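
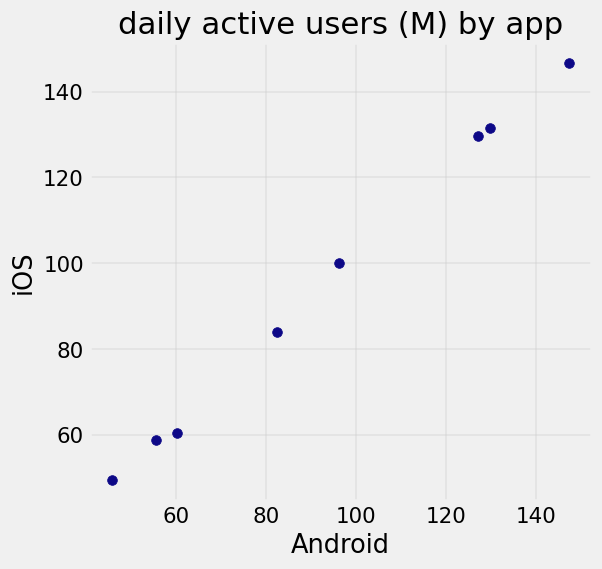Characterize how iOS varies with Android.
positive, strong

Points are positively correlated; strong (|r| ≈ 1.0).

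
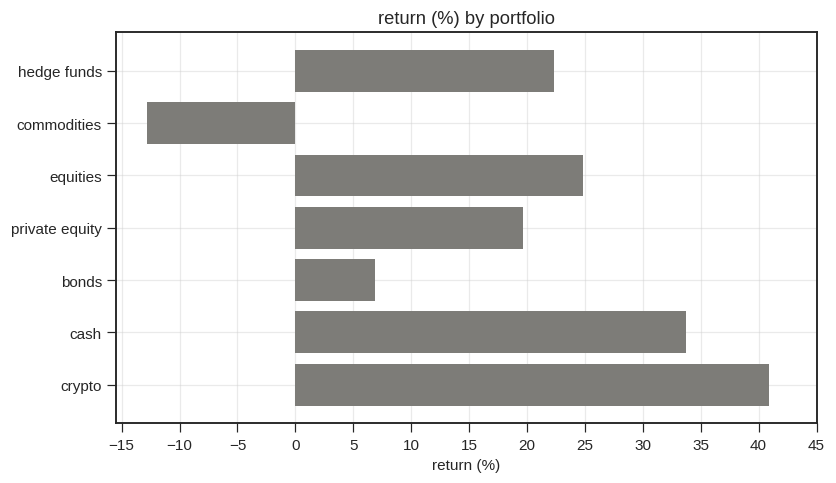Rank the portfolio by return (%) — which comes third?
equities

Top 4: crypto ≈ 40, cash ≈ 35, equities ≈ 25, hedge funds ≈ 20.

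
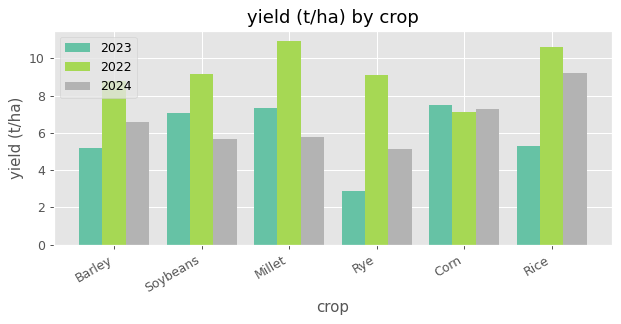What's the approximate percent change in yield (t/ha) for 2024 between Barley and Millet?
Barley ≈ 7, Millet ≈ 6; (6 − 7) / 7 ≈ -14.3%.

≈ -14.3%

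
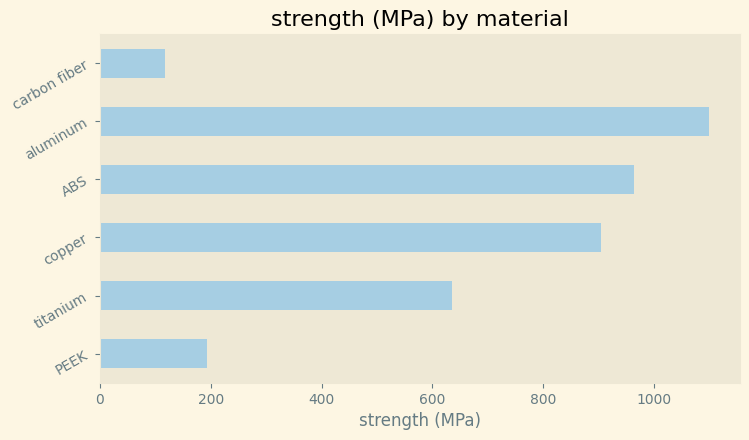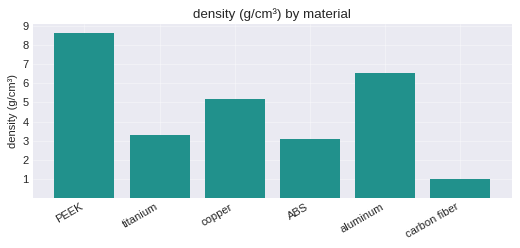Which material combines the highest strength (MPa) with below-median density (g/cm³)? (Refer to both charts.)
Chart 2 median density (g/cm³) ≈ 4; below-median materials: titanium, ABS, carbon fiber. Among those, ABS has the highest strength (MPa) (≈ 1000).

ABS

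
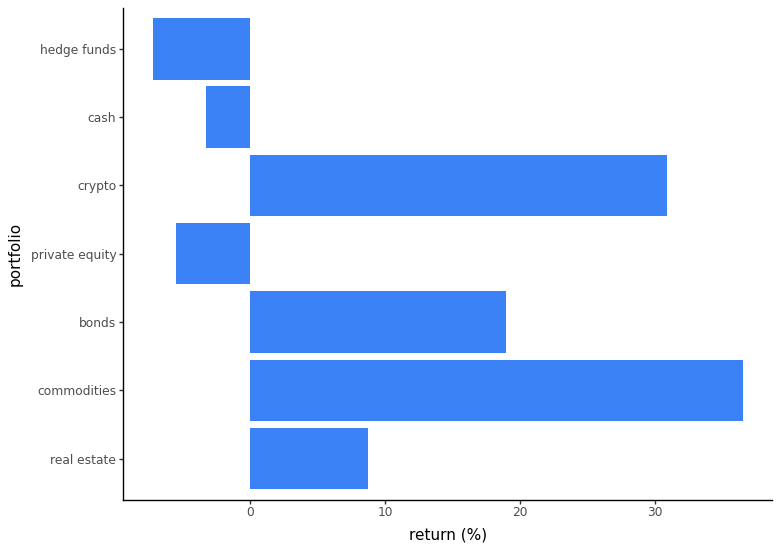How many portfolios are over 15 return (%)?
3

Above 15: commodities, bonds, crypto.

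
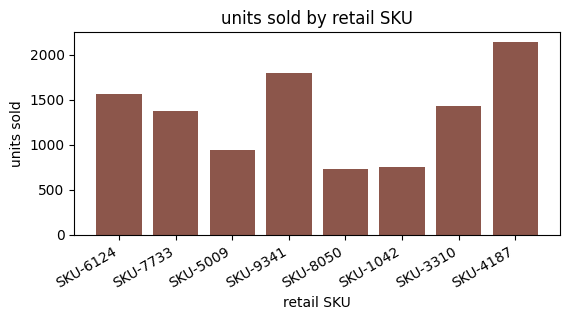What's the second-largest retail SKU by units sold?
SKU-9341

Top 3: SKU-4187 ≈ 2200, SKU-9341 ≈ 1800, SKU-6124 ≈ 1600.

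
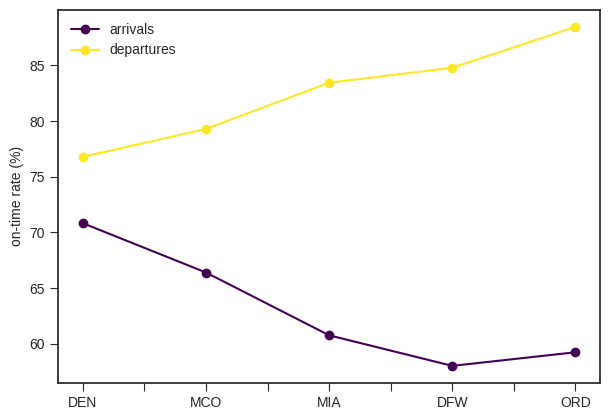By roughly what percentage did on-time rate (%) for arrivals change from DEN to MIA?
≈ -14.3%

DEN ≈ 70, MIA ≈ 60; (60 − 70) / 70 ≈ -14.3%.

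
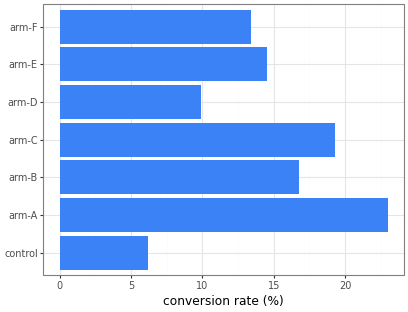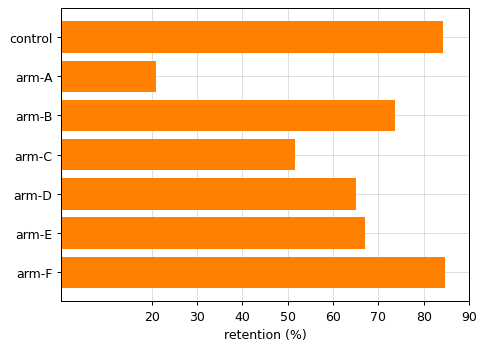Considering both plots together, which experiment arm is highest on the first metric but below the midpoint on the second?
arm-A

Chart 2 median retention (%) ≈ 70; below-median experiment arms: arm-A, arm-C, arm-D. Among those, arm-A has the highest conversion rate (%) (≈ 25).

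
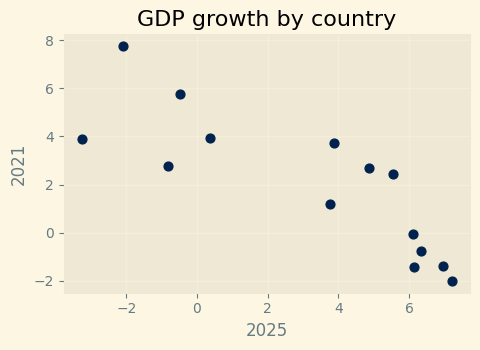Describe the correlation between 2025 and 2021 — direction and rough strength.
negative, strong

Points are negatively correlated; strong (|r| ≈ 0.8).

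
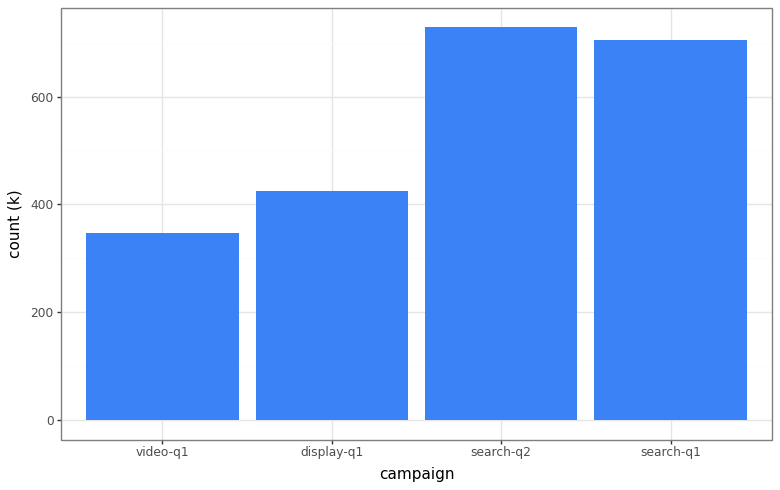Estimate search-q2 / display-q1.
search-q2 ≈ 700, display-q1 ≈ 400; 700/400 ≈ 1.75.

≈ 1.75×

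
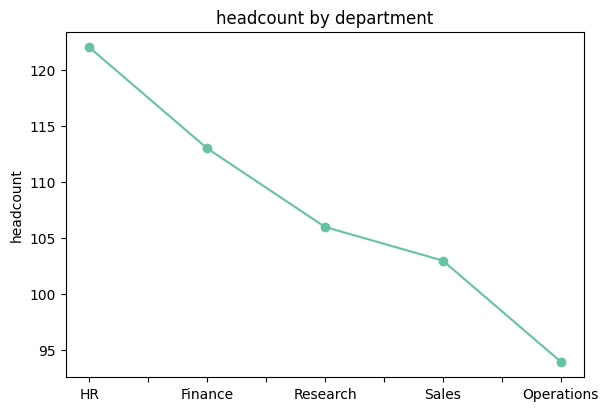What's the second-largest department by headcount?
Finance

Top 3: HR ≈ 120, Finance ≈ 115, Research ≈ 105.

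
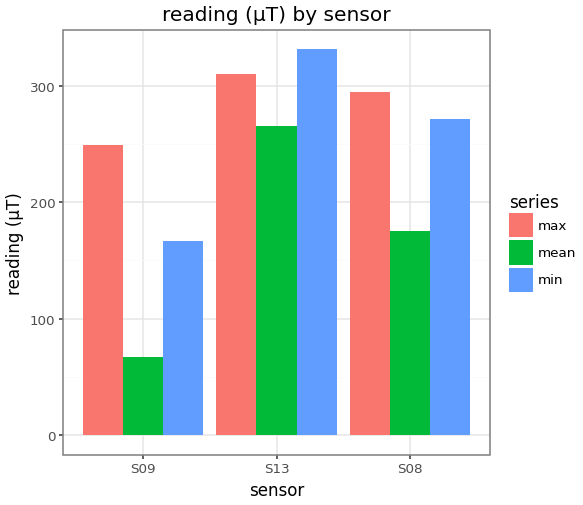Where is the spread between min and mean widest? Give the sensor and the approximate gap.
S09, ≈ 100 µT

S09: min ≈ 150, mean ≈ 50 → gap ≈ 100. Next-largest (S08) is only ≈ 50.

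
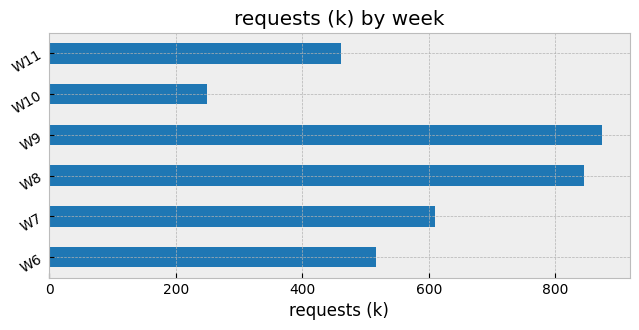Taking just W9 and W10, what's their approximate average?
(900 + 200) / 2 ≈ 550.

≈ 550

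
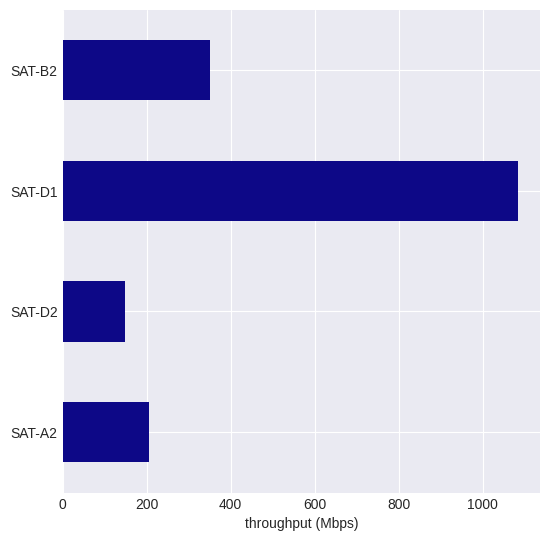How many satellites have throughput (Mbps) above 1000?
Above 1000: SAT-D1.

1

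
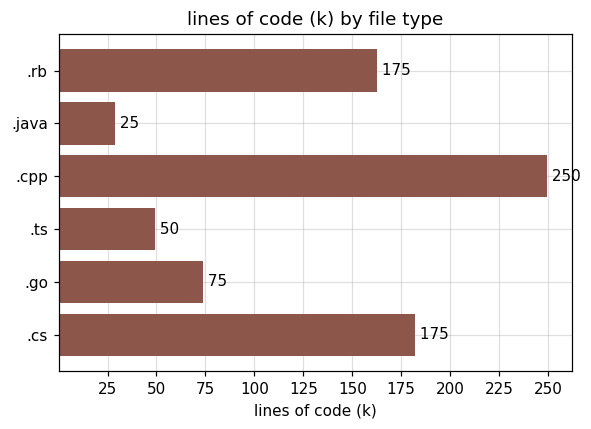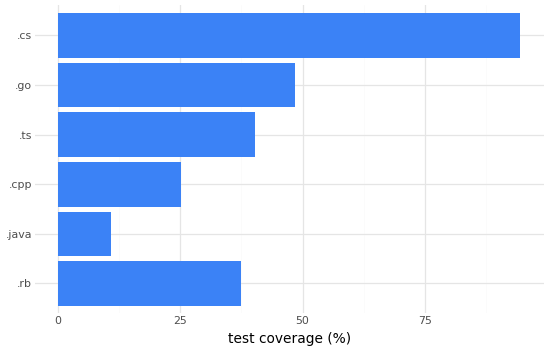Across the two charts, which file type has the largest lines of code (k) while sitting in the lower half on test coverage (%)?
.cpp

Chart 2 median test coverage (%) ≈ 40; below-median file types: .rb, .java, .cpp. Among those, .cpp has the highest lines of code (k) (≈ 250).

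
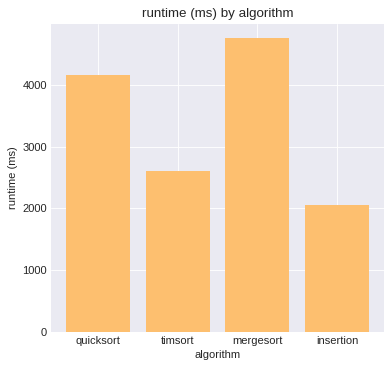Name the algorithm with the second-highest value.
Top 3: mergesort ≈ 5000, quicksort ≈ 4000, timsort ≈ 2500.

quicksort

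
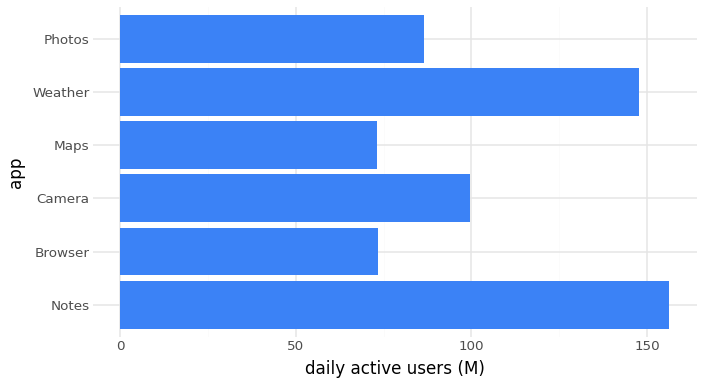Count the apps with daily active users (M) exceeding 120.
Above 120: Notes, Weather.

2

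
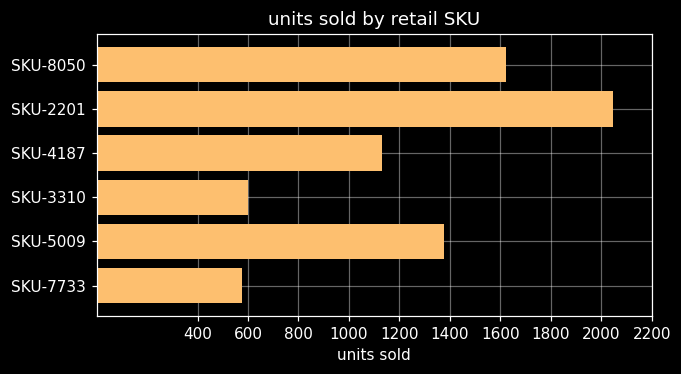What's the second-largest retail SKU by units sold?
Top 3: SKU-2201 ≈ 2000, SKU-8050 ≈ 1600, SKU-5009 ≈ 1400.

SKU-8050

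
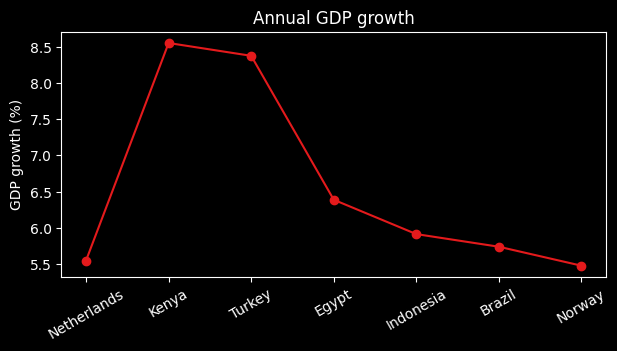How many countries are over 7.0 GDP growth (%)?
Above 7.0: Kenya, Turkey.

2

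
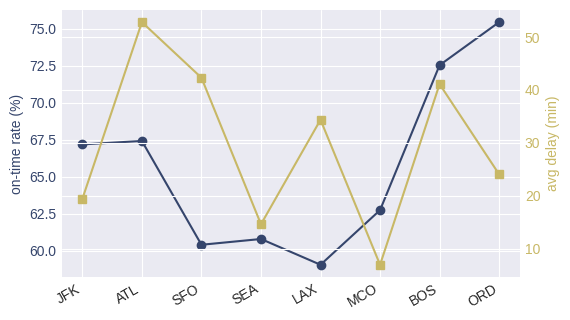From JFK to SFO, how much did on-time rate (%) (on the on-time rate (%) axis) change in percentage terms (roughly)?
JFK ≈ 68, SFO ≈ 60; (60 − 68) / 68 ≈ -11.8%.

≈ -11.8%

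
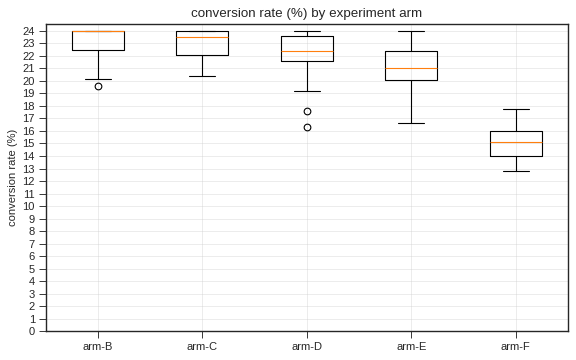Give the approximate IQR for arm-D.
≈ 2

Q3 ≈ 24, Q1 ≈ 22; IQR ≈ 2.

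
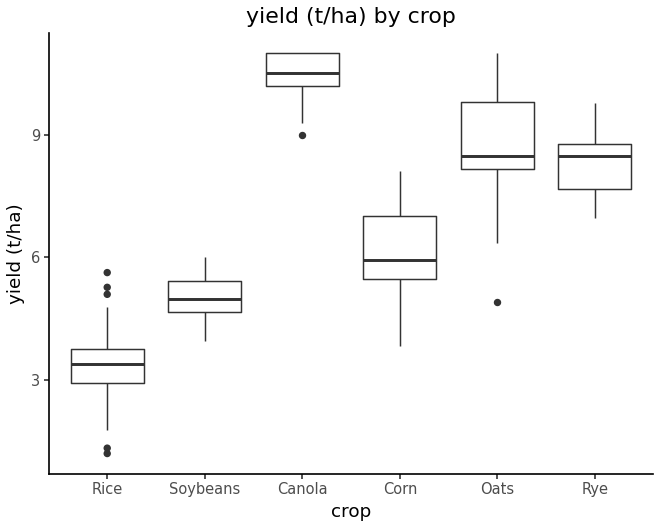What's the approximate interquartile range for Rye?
≈ 1

Q3 ≈ 9, Q1 ≈ 8; IQR ≈ 1.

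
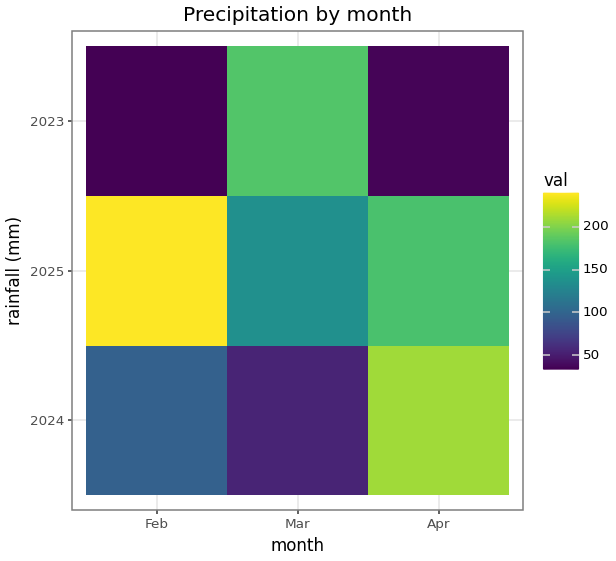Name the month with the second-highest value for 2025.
Top 3 for 2025: Feb ≈ 240, Apr ≈ 180, Mar ≈ 140.

Apr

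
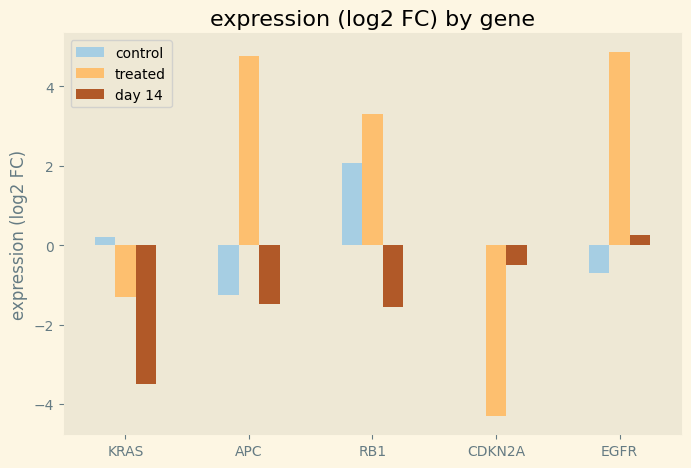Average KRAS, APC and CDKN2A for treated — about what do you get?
(-1 + 5 + -4) / 3 ≈ 0.

≈ 0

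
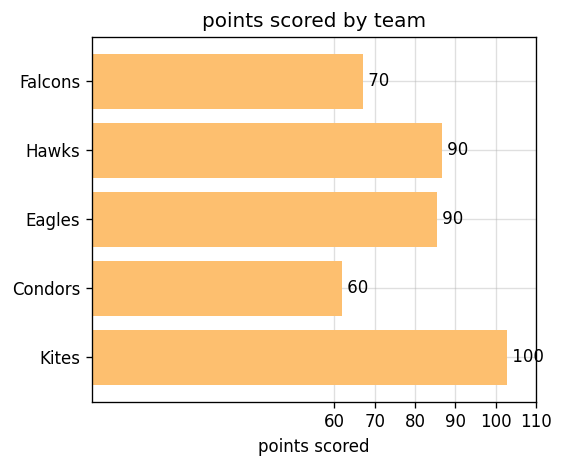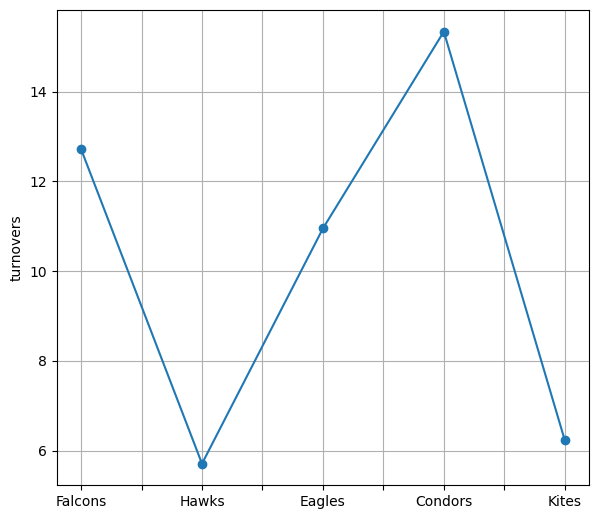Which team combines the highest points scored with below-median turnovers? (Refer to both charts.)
Chart 2 median turnovers ≈ 10; below-median teams: Hawks, Kites. Among those, Kites has the highest points scored (≈ 100).

Kites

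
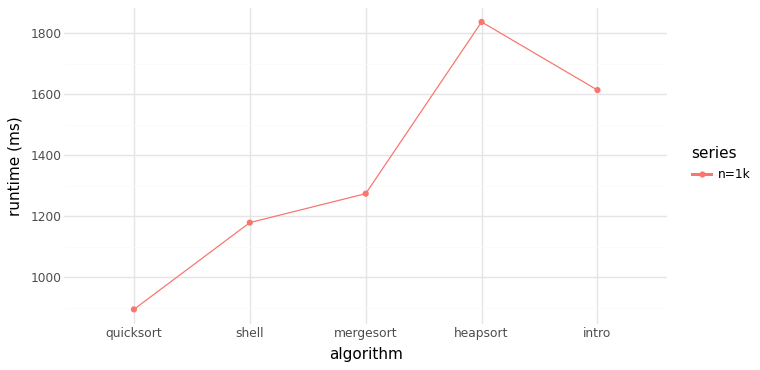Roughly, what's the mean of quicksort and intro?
(900 + 1600) / 2 ≈ 1250.

≈ 1250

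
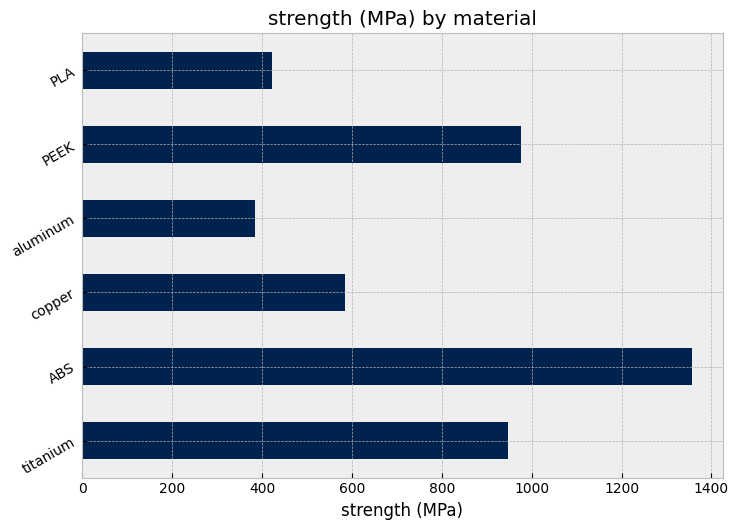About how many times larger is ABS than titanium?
≈ 1.4×

ABS ≈ 1400, titanium ≈ 1000; 1400/1000 ≈ 1.4.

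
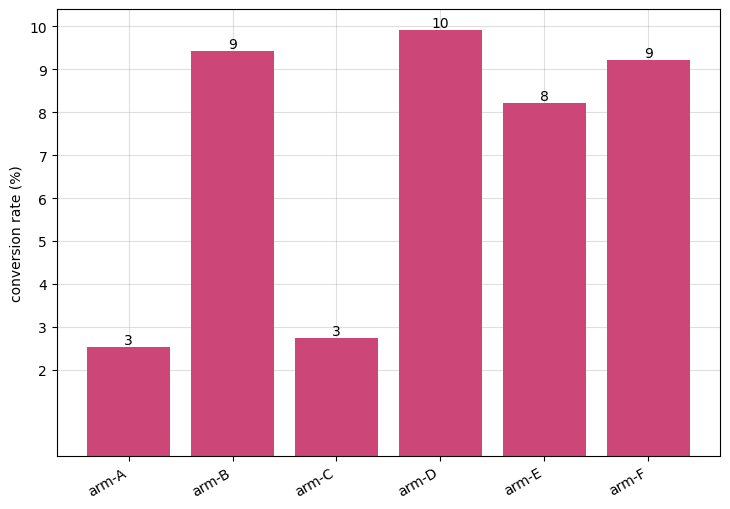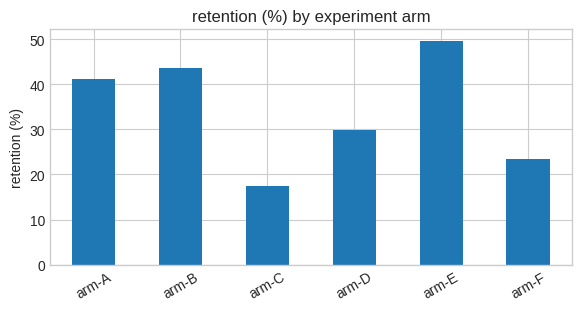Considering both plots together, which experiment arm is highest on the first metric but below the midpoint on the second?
Chart 2 median retention (%) ≈ 35; below-median experiment arms: arm-C, arm-D, arm-F. Among those, arm-D has the highest conversion rate (%) (≈ 10).

arm-D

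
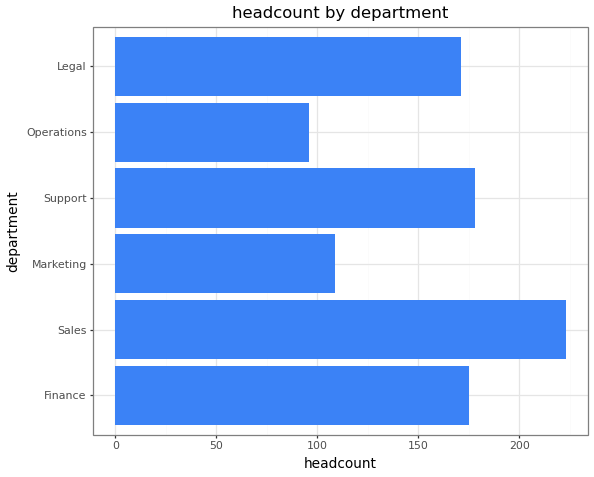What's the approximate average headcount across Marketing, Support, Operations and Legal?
(100 + 180 + 100 + 180) / 4 ≈ 140.

≈ 140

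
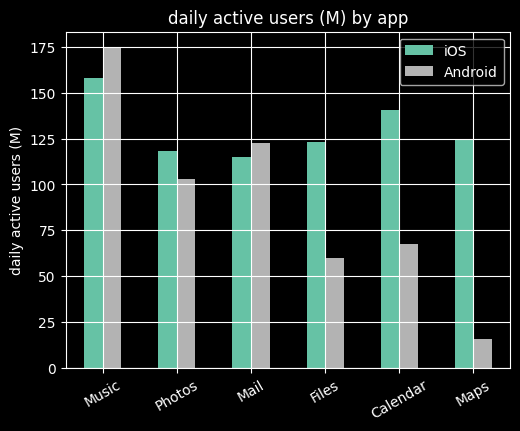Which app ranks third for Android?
Top 4 for Android: Music ≈ 180, Mail ≈ 120, Photos ≈ 100, Calendar ≈ 60.

Photos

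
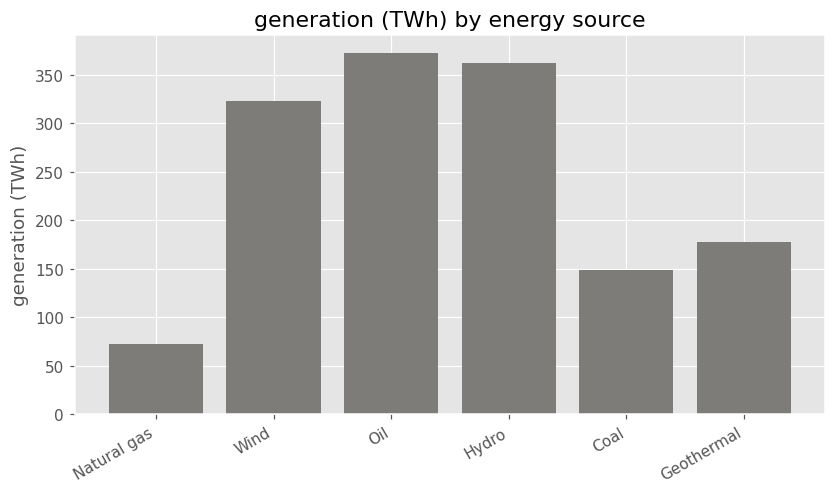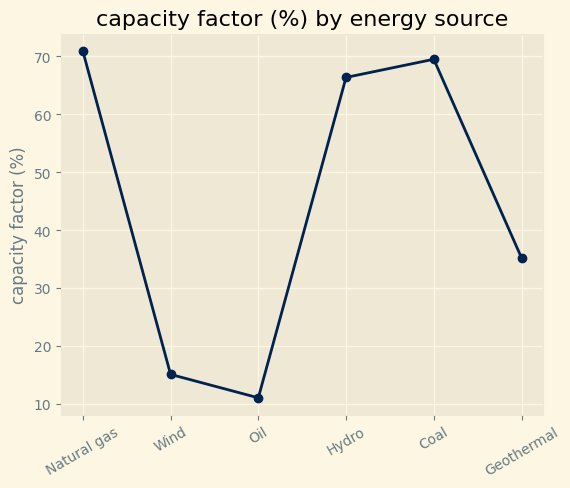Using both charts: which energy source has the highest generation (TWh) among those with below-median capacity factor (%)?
Oil

Chart 2 median capacity factor (%) ≈ 50; below-median energy sources: Wind, Oil, Geothermal. Among those, Oil has the highest generation (TWh) (≈ 350).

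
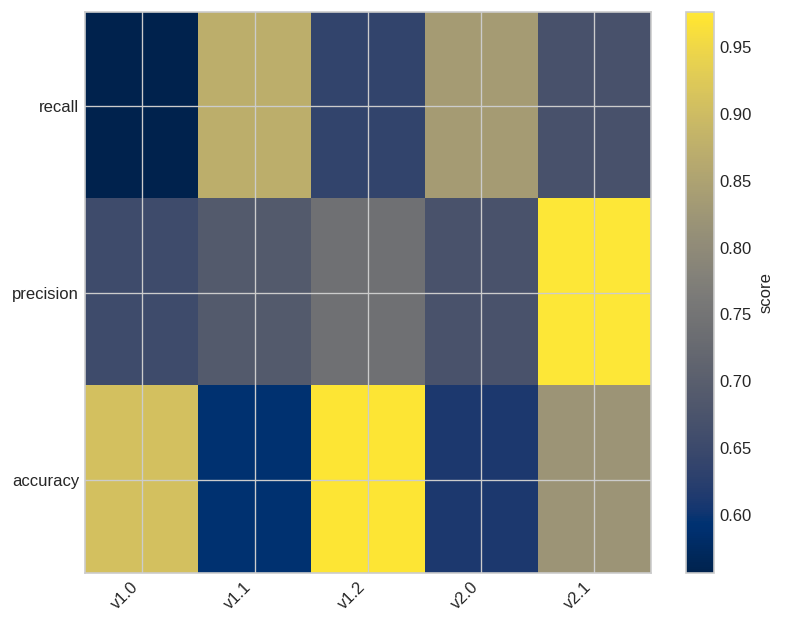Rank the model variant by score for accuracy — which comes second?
Top 3 for accuracy: v1.2 ≈ 0.95, v1.0 ≈ 0.90, v2.1 ≈ 0.80.

v1.0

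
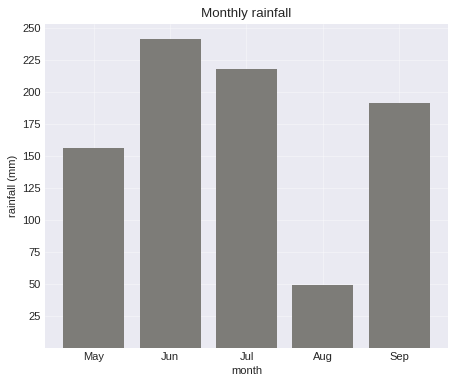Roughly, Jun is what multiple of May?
≈ 1.67×

Jun ≈ 250, May ≈ 150; 250/150 ≈ 1.67.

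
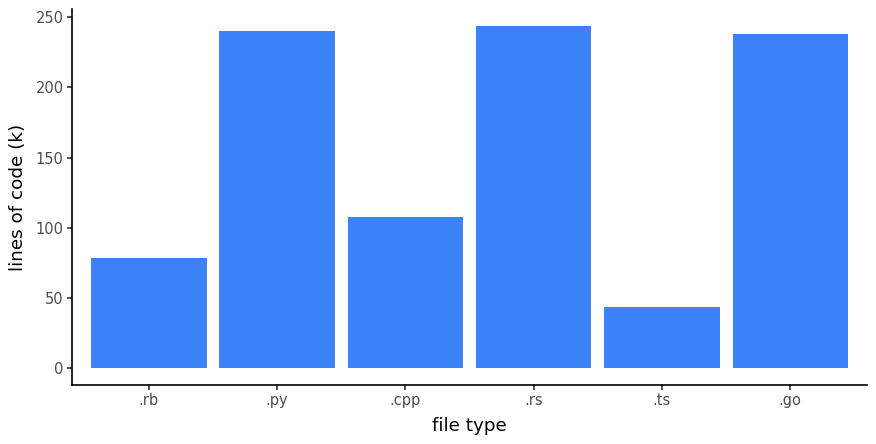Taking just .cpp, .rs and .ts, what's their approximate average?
≈ 133

(100 + 250 + 50) / 3 ≈ 133.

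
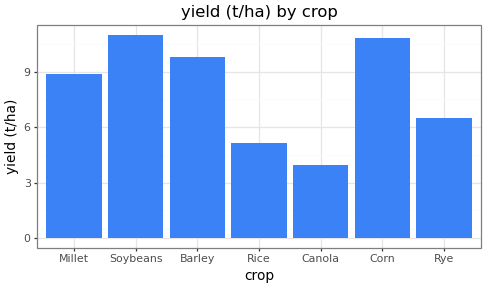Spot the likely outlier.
Canola ≈ 4; the rest sit between ≈ 5 and ≈ 11.

Canola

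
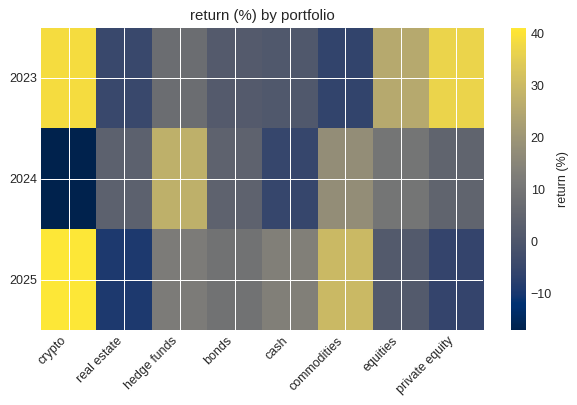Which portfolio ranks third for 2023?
equities

Top 4 for 2023: crypto ≈ 40, private equity ≈ 35, equities ≈ 25, hedge funds ≈ 10.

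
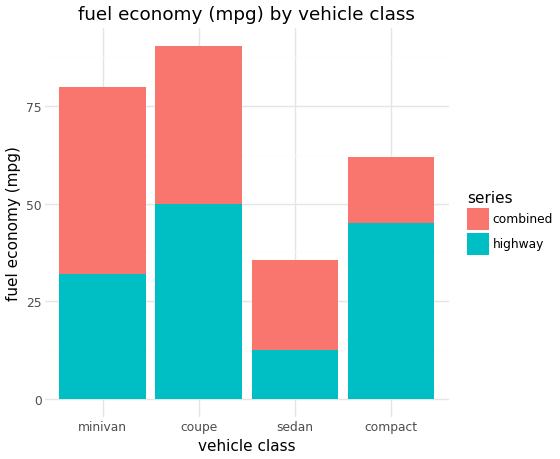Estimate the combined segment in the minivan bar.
≈ 50

combined top ≈ 80, bottom ≈ 30; segment ≈ 50.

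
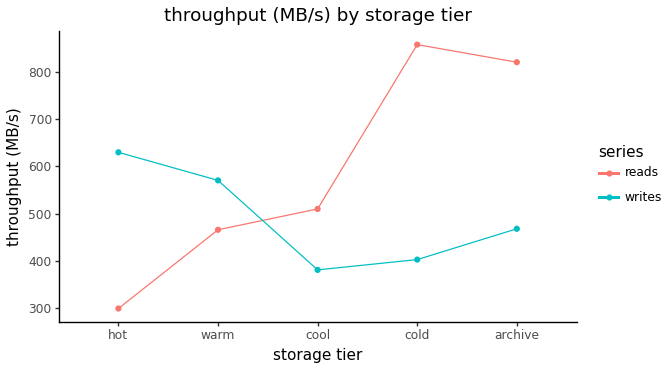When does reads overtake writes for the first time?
warm: reads ≈ 450 vs writes ≈ 550 (not yet); cool: reads ≈ 500 vs writes ≈ 400 (first crossover).

cool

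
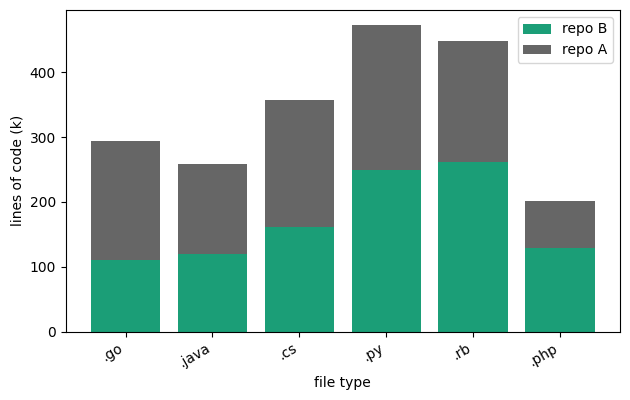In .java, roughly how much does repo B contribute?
≈ 100

repo B top ≈ 100, bottom ≈ 0; segment ≈ 100.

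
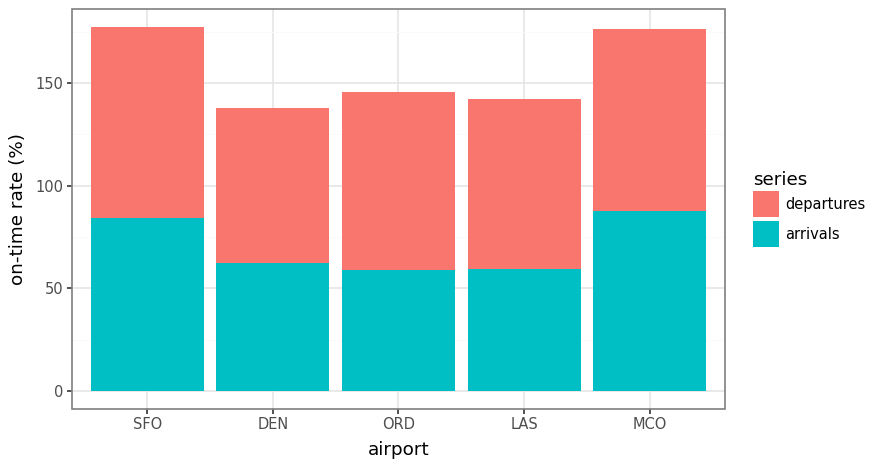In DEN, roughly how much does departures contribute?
departures top ≈ 140, bottom ≈ 60; segment ≈ 80.

≈ 80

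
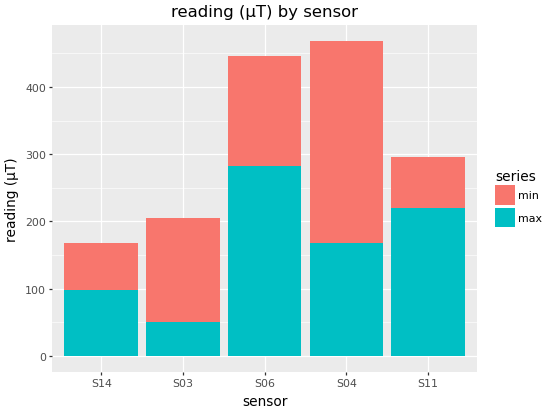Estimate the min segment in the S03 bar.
min top ≈ 200, bottom ≈ 50; segment ≈ 150.

≈ 150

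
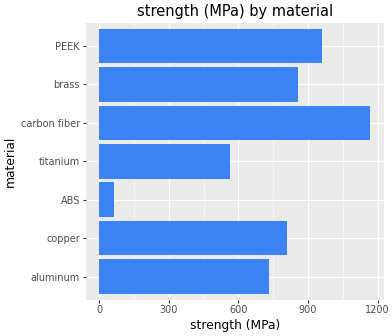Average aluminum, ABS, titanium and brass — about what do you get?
(700 + 100 + 600 + 900) / 4 ≈ 575.

≈ 575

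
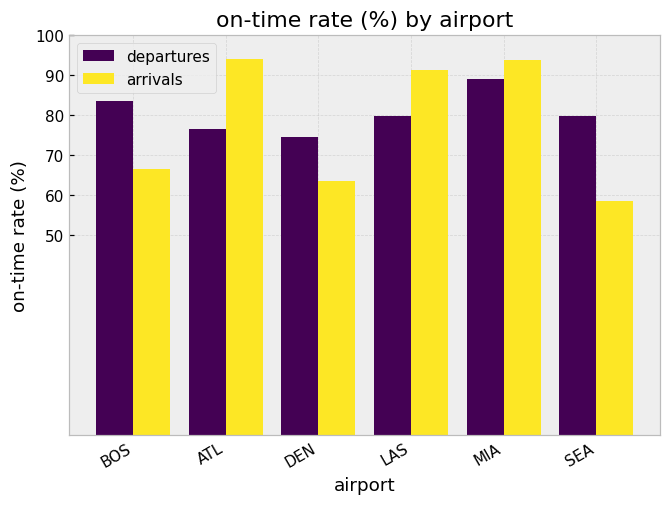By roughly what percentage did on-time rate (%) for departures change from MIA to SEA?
≈ -11.1%

MIA ≈ 90, SEA ≈ 80; (80 − 90) / 90 ≈ -11.1%.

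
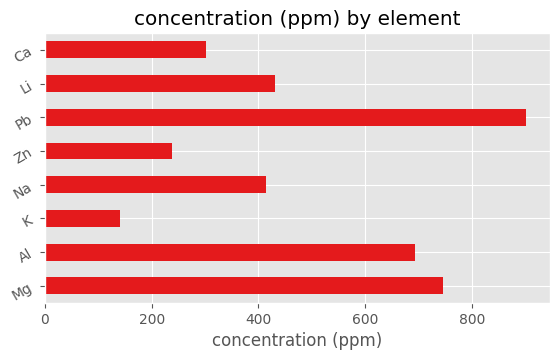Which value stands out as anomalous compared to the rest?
Pb

Pb ≈ 900; the rest sit between ≈ 100 and ≈ 700.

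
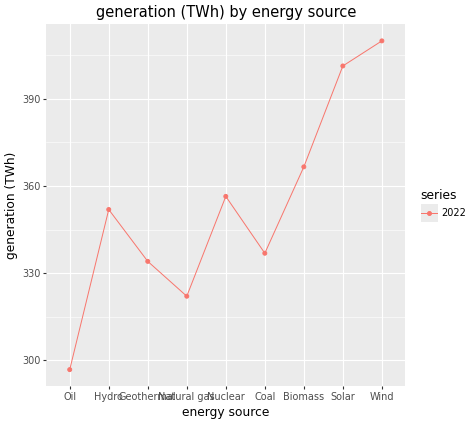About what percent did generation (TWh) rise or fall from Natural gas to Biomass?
≈ +15.6%

Natural gas ≈ 320, Biomass ≈ 370; (370 − 320) / 320 ≈ +15.6%.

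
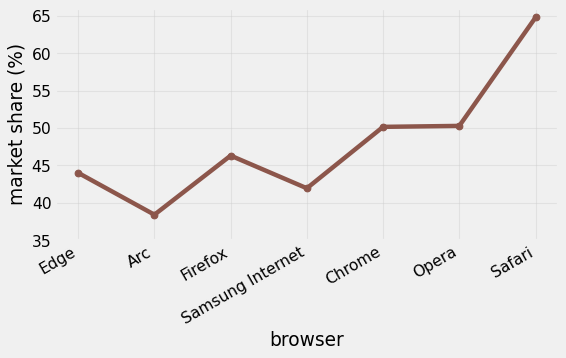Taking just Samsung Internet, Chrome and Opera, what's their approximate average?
≈ 47

(40 + 50 + 50) / 3 ≈ 47.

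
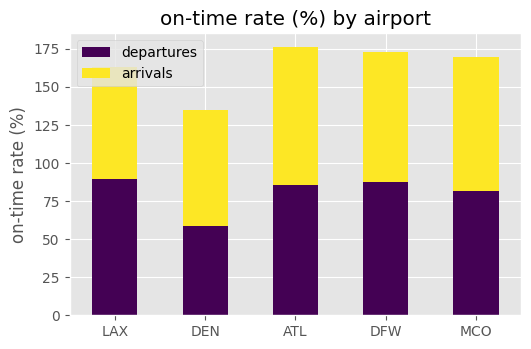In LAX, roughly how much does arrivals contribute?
arrivals top ≈ 160, bottom ≈ 80; segment ≈ 80.

≈ 80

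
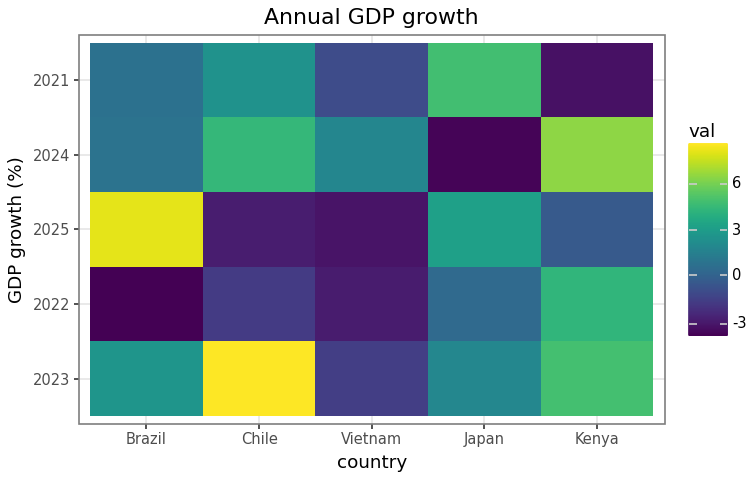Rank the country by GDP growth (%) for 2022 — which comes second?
Japan

Top 3 for 2022: Kenya ≈ 4, Japan ≈ 0, Chile ≈ -2.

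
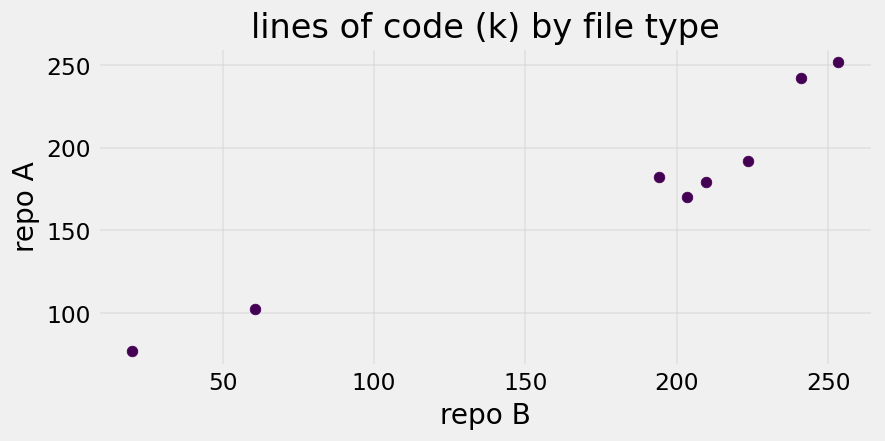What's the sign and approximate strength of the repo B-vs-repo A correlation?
positive, strong

Points are positively correlated; strong (|r| ≈ 1.0).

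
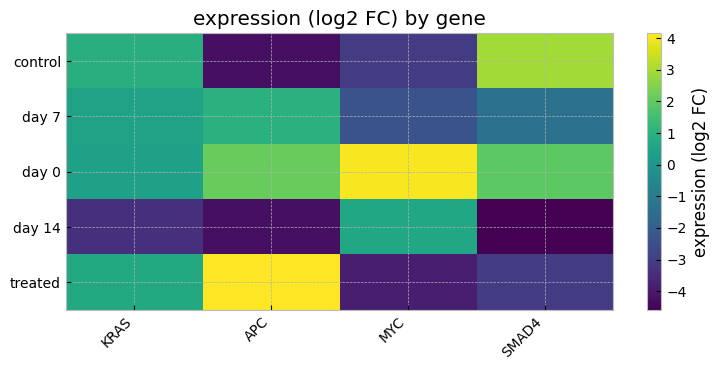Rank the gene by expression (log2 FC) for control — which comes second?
Top 3 for control: SMAD4 ≈ 3, KRAS ≈ 1, MYC ≈ -3.

KRAS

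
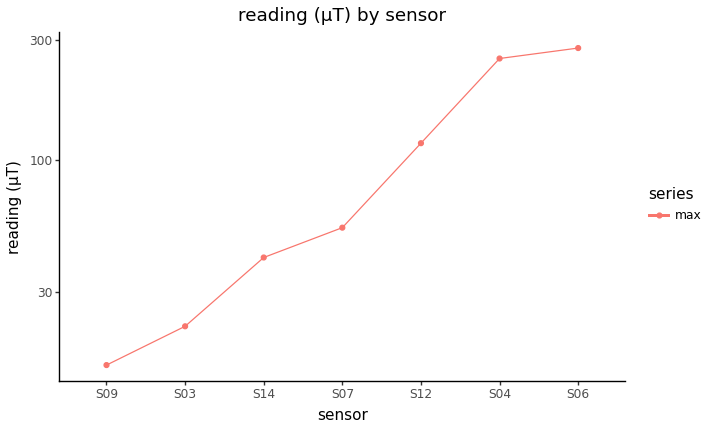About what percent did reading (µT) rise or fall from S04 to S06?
S04 ≈ 250, S06 ≈ 275; (275 − 250) / 250 ≈ +10%.

≈ +10%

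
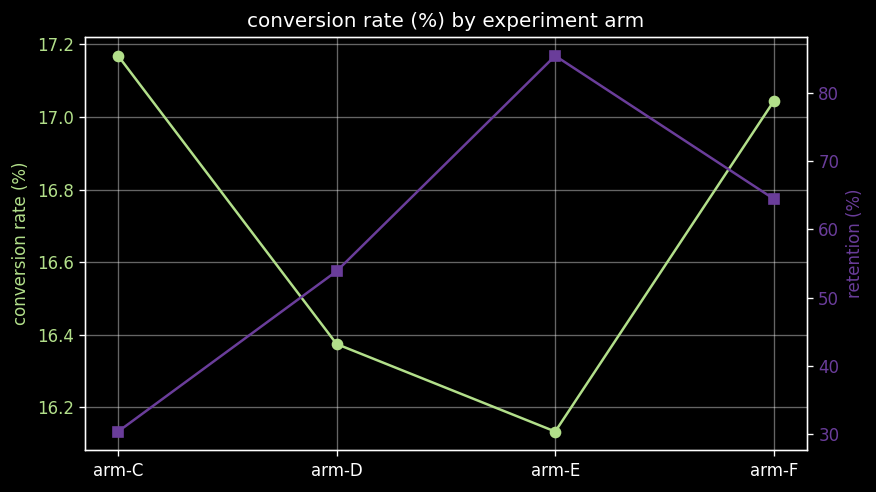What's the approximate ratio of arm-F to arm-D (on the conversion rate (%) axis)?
arm-F ≈ 17.0, arm-D ≈ 16.4; 17.0/16.4 ≈ 1.04.

≈ 1.04×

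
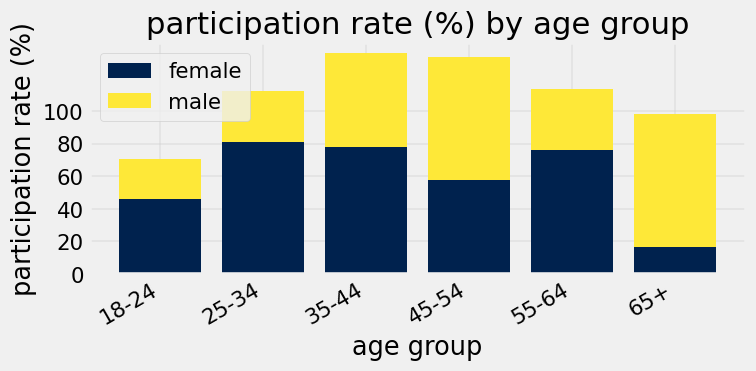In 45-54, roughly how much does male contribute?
≈ 80

male top ≈ 140, bottom ≈ 60; segment ≈ 80.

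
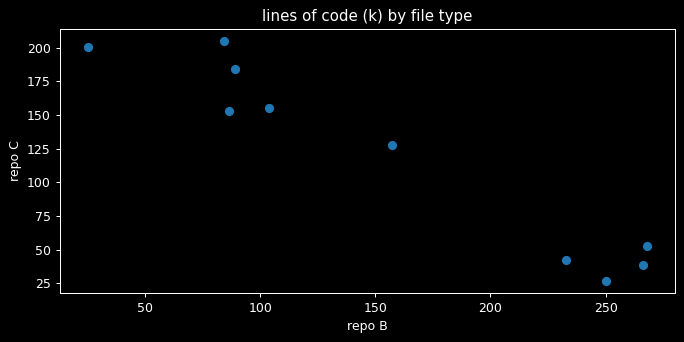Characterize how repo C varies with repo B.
negative, strong

Points are negatively correlated; strong (|r| ≈ 1.0).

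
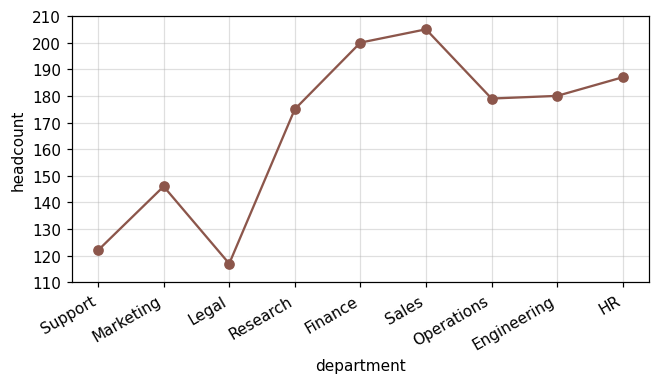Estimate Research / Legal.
Research ≈ 180, Legal ≈ 120; 180/120 ≈ 1.5.

≈ 1.5×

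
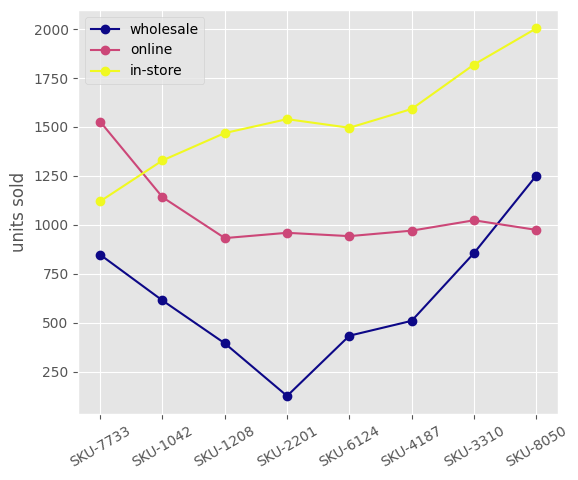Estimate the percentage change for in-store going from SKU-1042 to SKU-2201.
SKU-1042 ≈ 1400, SKU-2201 ≈ 1600; (1600 − 1400) / 1400 ≈ +14.3%.

≈ +14.3%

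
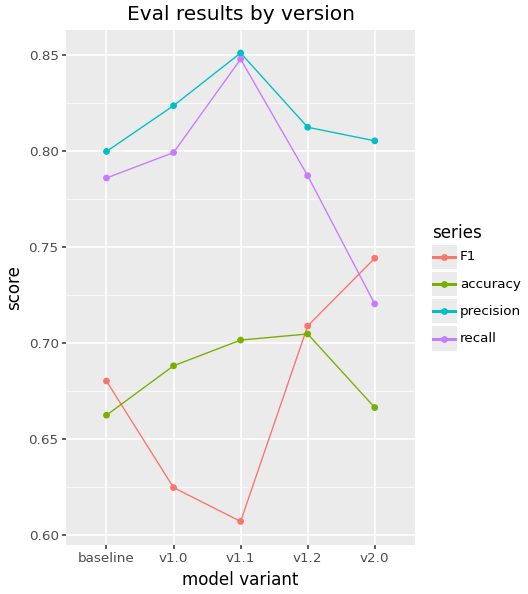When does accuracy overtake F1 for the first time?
v1.0

baseline: accuracy ≈ 0.65 vs F1 ≈ 0.70 (not yet); v1.0: accuracy ≈ 0.70 vs F1 ≈ 0.60 (first crossover).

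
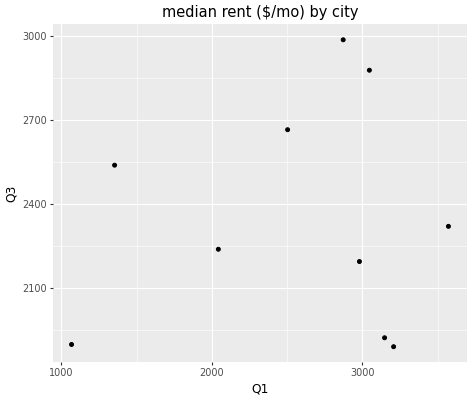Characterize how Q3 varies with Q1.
no clear correlation

Points are roughly uncorrelated; weak (|r| ≈ 0.1).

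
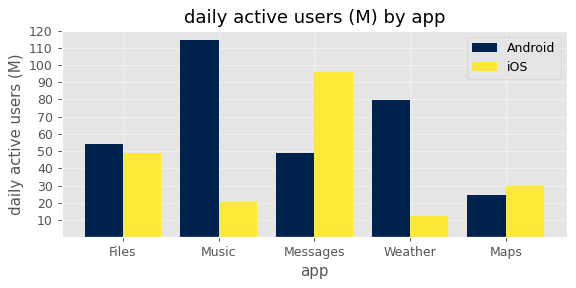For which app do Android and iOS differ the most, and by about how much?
Music: Android ≈ 110, iOS ≈ 20 → gap ≈ 90. Next-largest (Weather) is only ≈ 70.

Music, ≈ 90 M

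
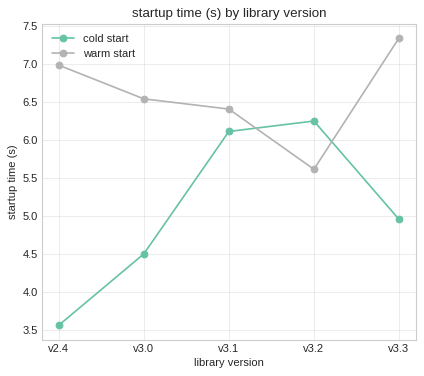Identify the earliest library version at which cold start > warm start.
v3.2

v3.1: cold start ≈ 6.0 vs warm start ≈ 6.5 (not yet); v3.2: cold start ≈ 6.5 vs warm start ≈ 5.5 (first crossover).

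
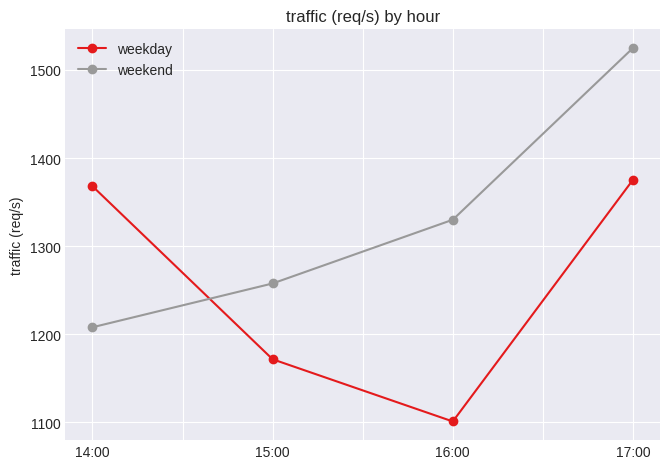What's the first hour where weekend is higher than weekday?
14:00: weekend ≈ 1200 vs weekday ≈ 1350 (not yet); 15:00: weekend ≈ 1250 vs weekday ≈ 1150 (first crossover).

15:00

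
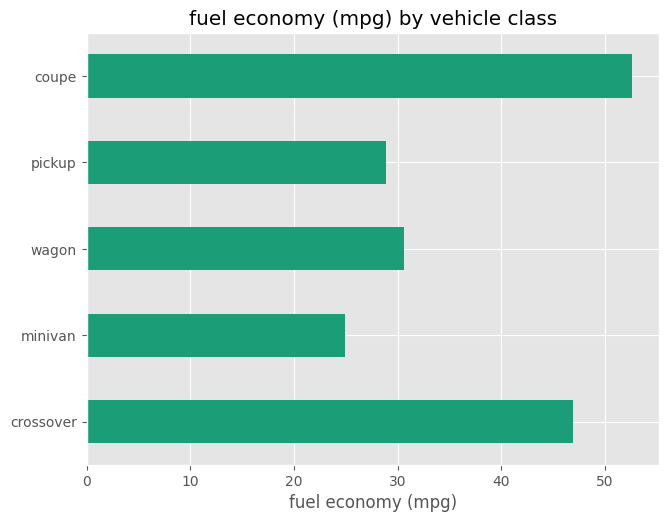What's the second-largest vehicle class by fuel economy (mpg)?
Top 3: coupe ≈ 55, crossover ≈ 45, wagon ≈ 30.

crossover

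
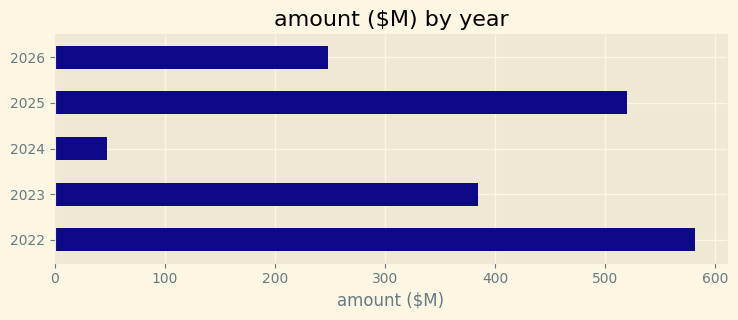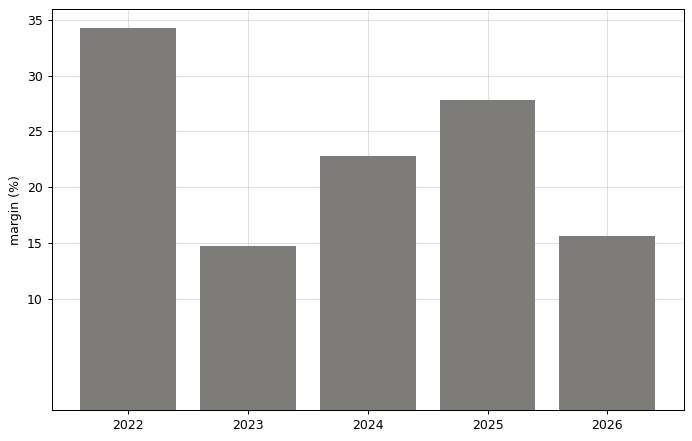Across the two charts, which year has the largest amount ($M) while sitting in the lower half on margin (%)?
Chart 2 median margin (%) ≈ 25; below-median years: 2023, 2026. Among those, 2023 has the highest amount ($M) (≈ 400).

2023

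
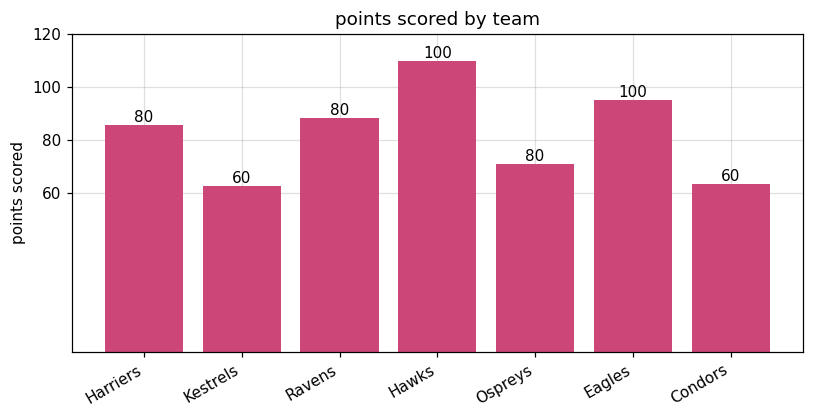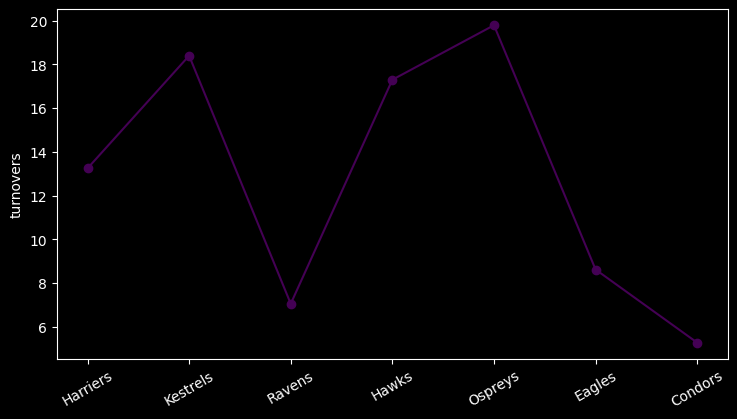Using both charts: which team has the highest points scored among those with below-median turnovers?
Chart 2 median turnovers ≈ 14; below-median teams: Ravens, Eagles, Condors. Among those, Eagles has the highest points scored (≈ 100).

Eagles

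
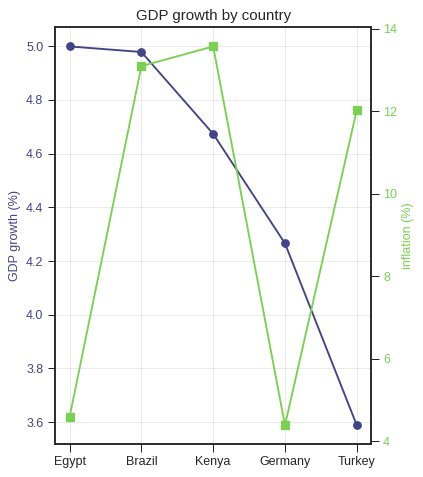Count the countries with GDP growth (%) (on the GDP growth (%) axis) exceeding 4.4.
3

Above 4.4: Egypt, Brazil, Kenya.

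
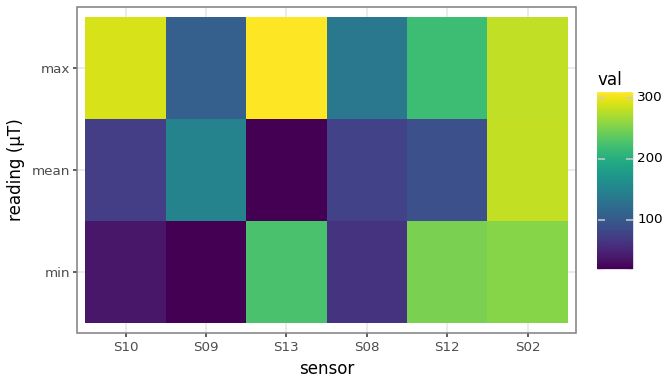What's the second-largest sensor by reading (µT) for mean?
Top 3 for mean: S02 ≈ 275, S09 ≈ 150, S12 ≈ 100.

S09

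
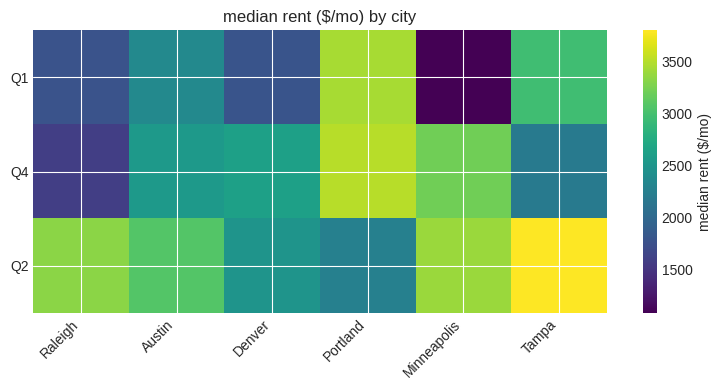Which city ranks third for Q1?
Austin

Top 4 for Q1: Portland ≈ 3500, Tampa ≈ 3000, Austin ≈ 2500, Denver ≈ 2000.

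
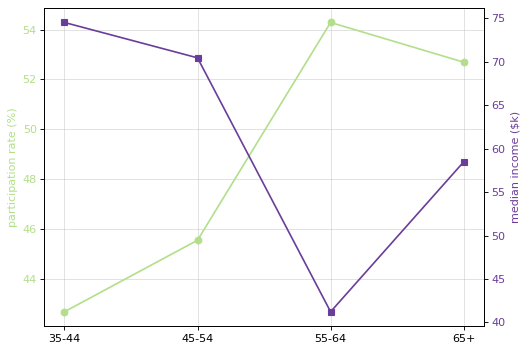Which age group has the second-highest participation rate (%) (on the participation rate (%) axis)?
65+

Top 3 (on the participation rate (%) axis): 55-64 ≈ 54, 65+ ≈ 53, 45-54 ≈ 46.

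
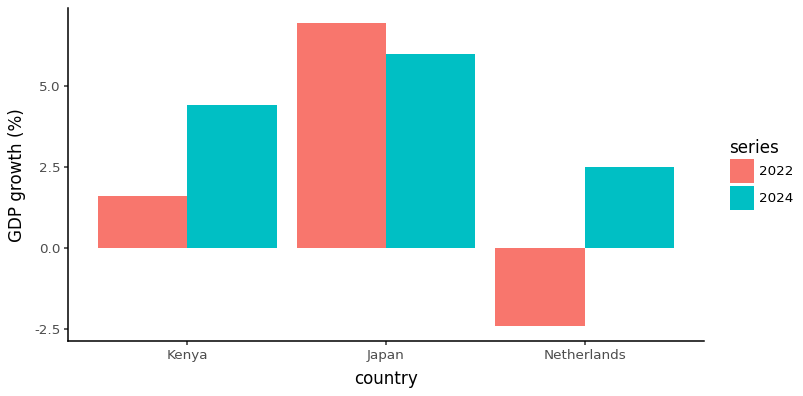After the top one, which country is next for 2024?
Top 3 for 2024: Japan ≈ 6, Kenya ≈ 4, Netherlands ≈ 3.

Kenya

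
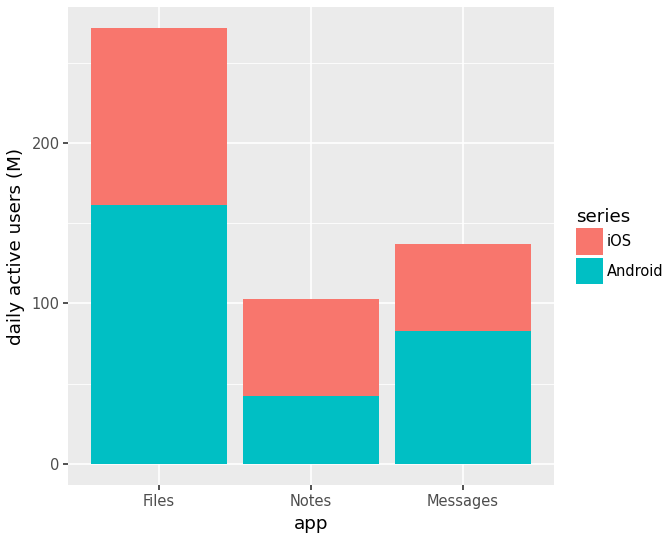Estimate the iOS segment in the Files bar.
≈ 125

iOS top ≈ 275, bottom ≈ 150; segment ≈ 125.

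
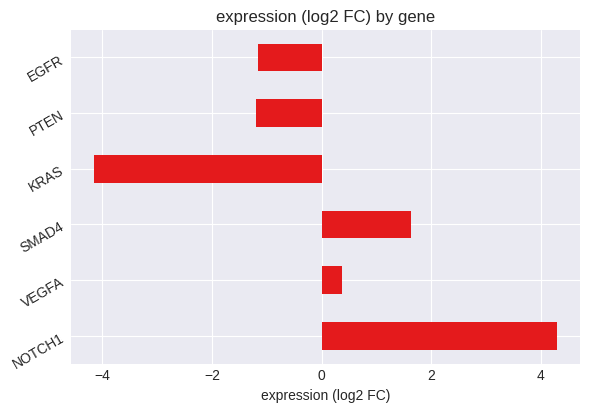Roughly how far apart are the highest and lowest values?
≈ 8

Max NOTCH1 ≈ 4, min KRAS ≈ -4; range ≈ 8.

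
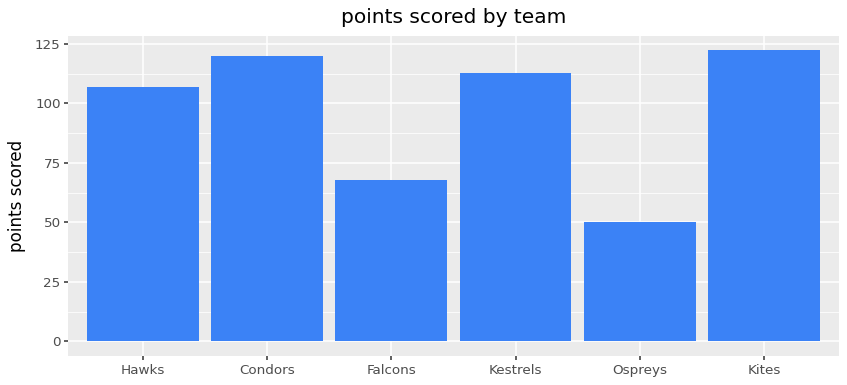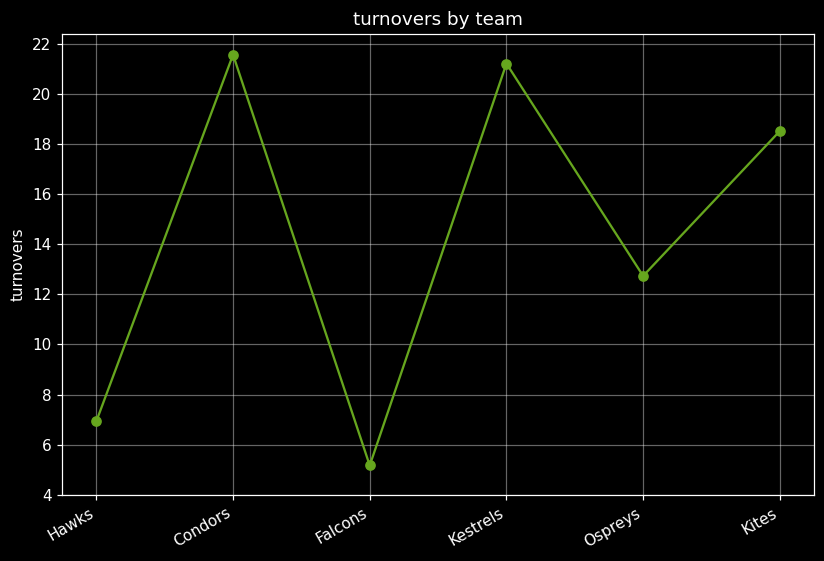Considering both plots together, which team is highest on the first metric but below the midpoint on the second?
Hawks

Chart 2 median turnovers ≈ 16; below-median teams: Hawks, Falcons, Ospreys. Among those, Hawks has the highest points scored (≈ 100).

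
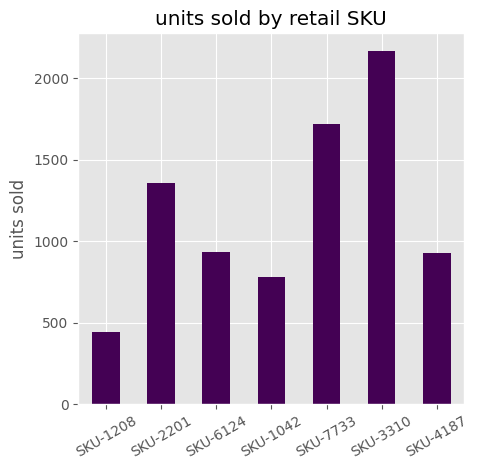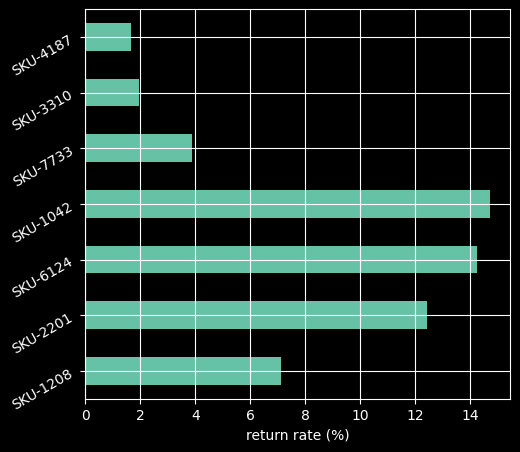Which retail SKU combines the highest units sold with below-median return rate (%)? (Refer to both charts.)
SKU-3310

Chart 2 median return rate (%) ≈ 8; below-median retail SKUs: SKU-7733, SKU-3310, SKU-4187. Among those, SKU-3310 has the highest units sold (≈ 2200).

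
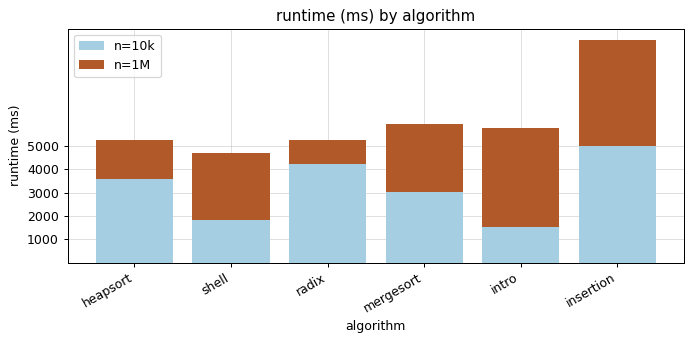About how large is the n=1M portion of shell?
≈ 3000

n=1M top ≈ 5000, bottom ≈ 2000; segment ≈ 3000.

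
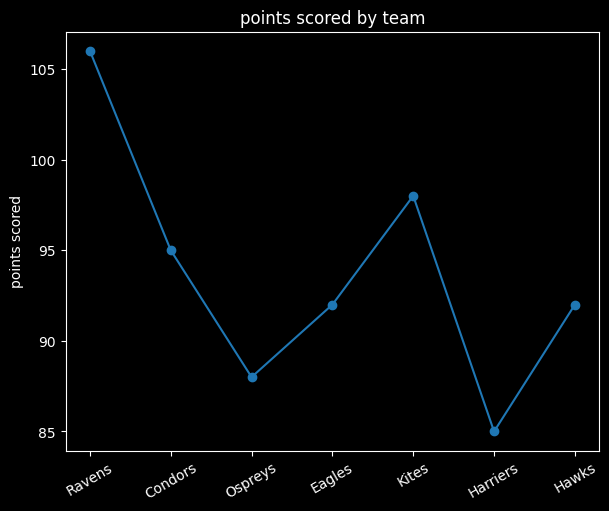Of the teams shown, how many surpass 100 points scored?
1

Above 100: Ravens.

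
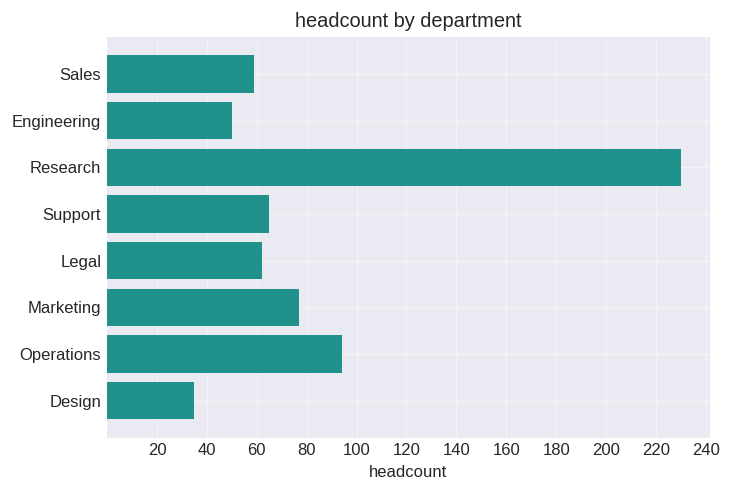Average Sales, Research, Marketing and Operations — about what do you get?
(60 + 240 + 80 + 100) / 4 ≈ 120.

≈ 120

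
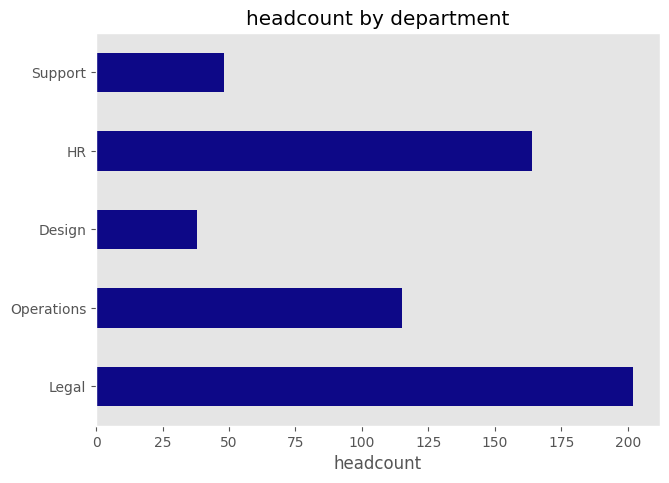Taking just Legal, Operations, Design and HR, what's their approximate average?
(200 + 120 + 40 + 160) / 4 ≈ 130.

≈ 130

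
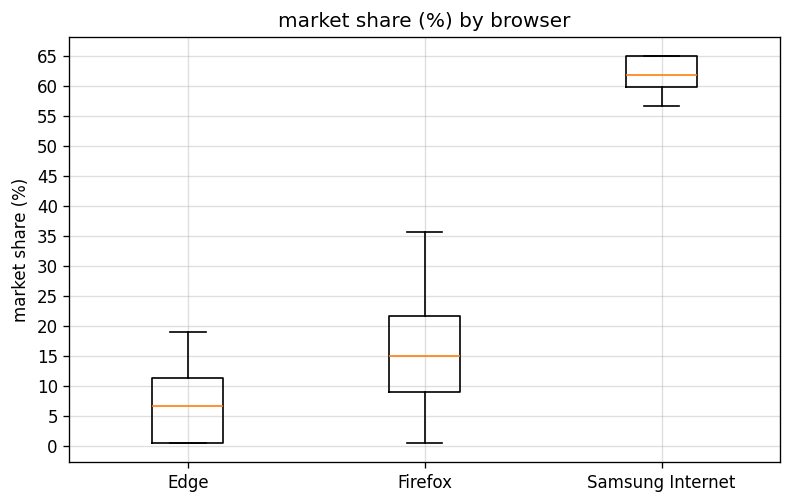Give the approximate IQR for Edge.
≈ 10

Q3 ≈ 10, Q1 ≈ 0; IQR ≈ 10.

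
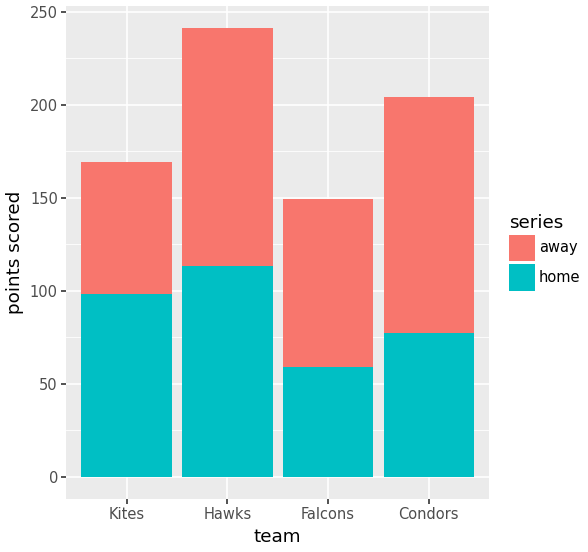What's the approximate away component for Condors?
away top ≈ 200, bottom ≈ 75; segment ≈ 125.

≈ 125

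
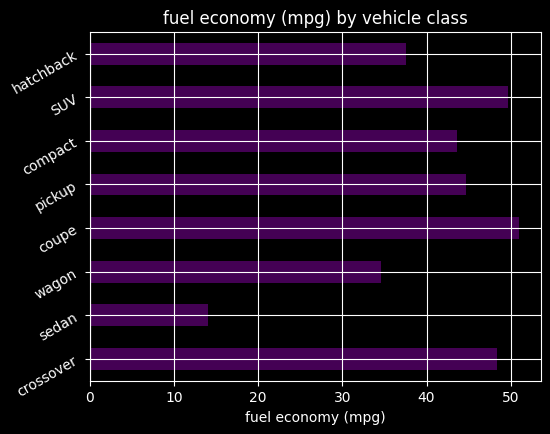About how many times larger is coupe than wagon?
coupe ≈ 50, wagon ≈ 35; 50/35 ≈ 1.43.

≈ 1.43×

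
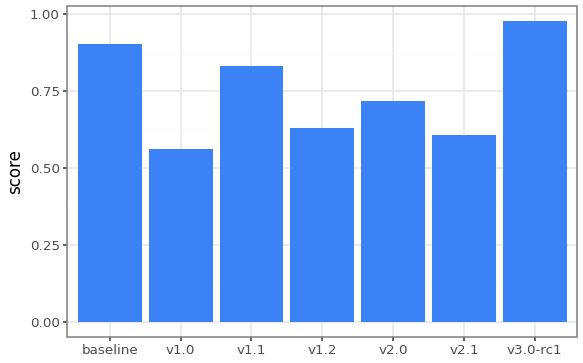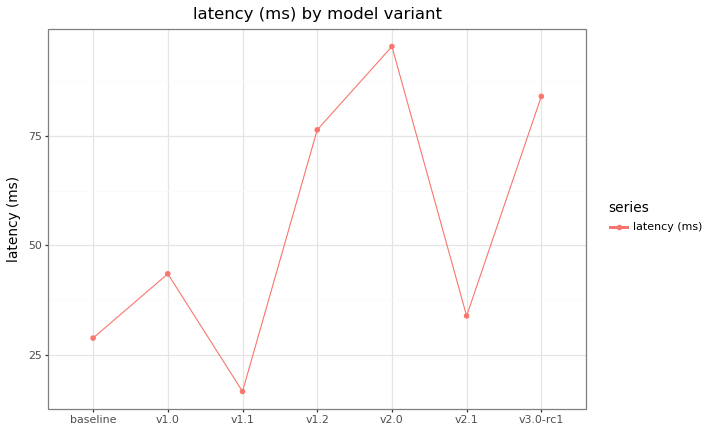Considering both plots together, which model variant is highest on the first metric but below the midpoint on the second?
Chart 2 median latency (ms) ≈ 40; below-median model variants: baseline, v1.1, v2.1. Among those, baseline has the highest score (≈ 0.9).

baseline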